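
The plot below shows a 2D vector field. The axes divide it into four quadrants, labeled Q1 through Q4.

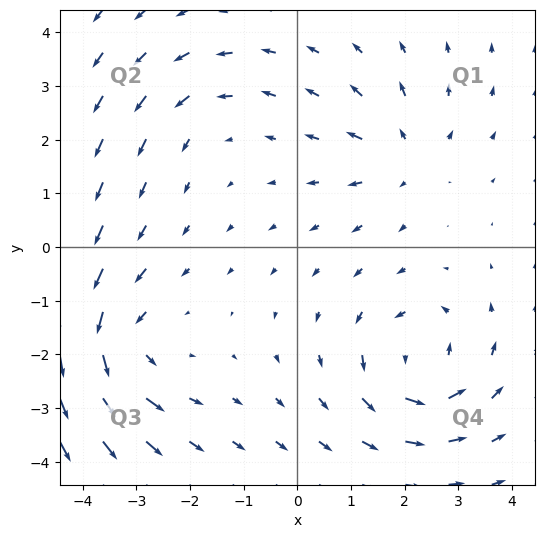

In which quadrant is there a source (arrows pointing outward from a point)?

The source sits at approximately (2.0, 1.7), which lies in quadrant Q1. The divergence there is about +3, positive as expected for a source.

Q1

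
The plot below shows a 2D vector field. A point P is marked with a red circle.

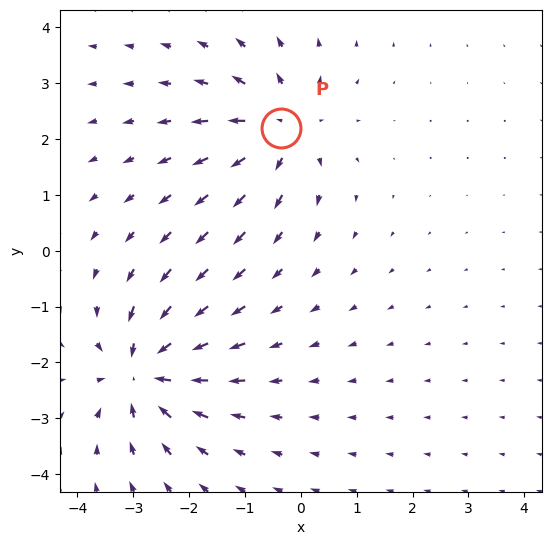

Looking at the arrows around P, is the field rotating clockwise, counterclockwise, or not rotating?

Near P at (-0.3, 2.2) the arrows show no circulation. The curl there is ≈0.

not rotating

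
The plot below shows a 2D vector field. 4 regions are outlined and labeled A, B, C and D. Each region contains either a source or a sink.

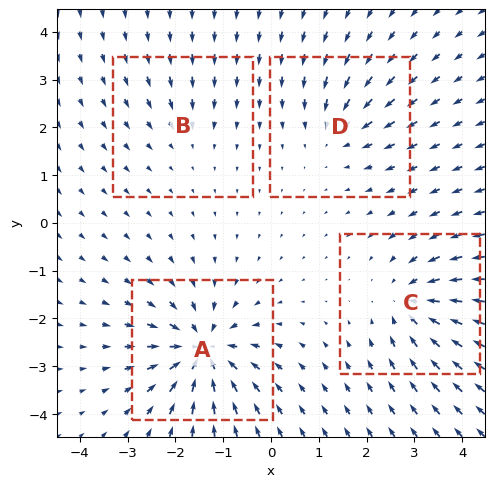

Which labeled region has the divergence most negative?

Divergence at each region's feature centre — A: about -9, B: about -3, C: about -6, D: about -4. Region A is most negative.

A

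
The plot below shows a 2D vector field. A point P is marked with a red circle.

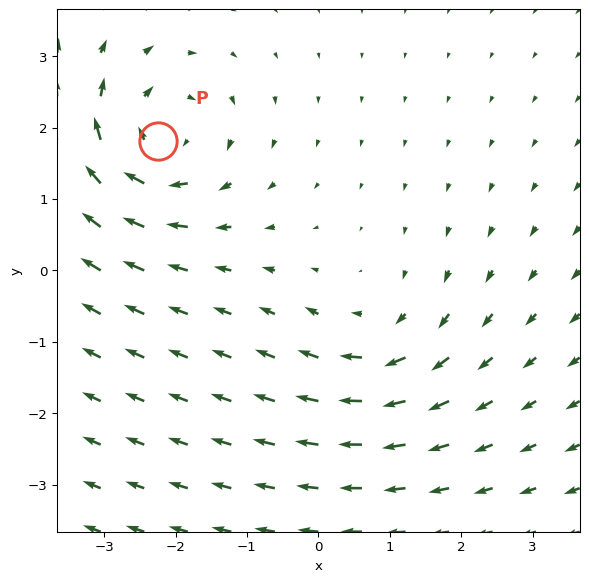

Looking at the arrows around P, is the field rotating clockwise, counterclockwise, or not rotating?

Near P at (-2.2, 1.8) the arrows circulate clockwise. The curl (z-component) there is about -5; negative curl means clockwise rotation.

clockwise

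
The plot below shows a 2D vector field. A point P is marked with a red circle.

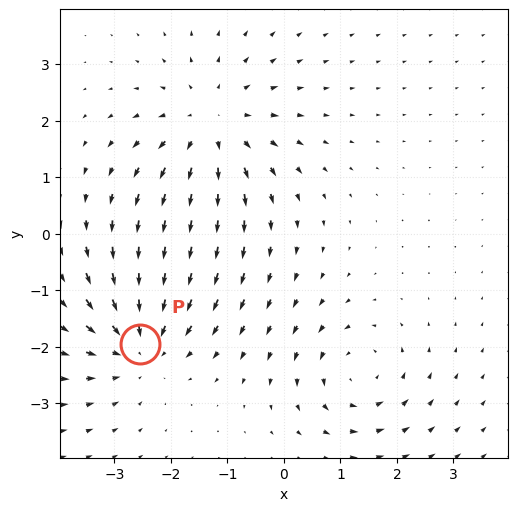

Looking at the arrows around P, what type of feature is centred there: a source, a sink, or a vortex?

At P (-2.6, -1.9) the arrows converge inward. Divergence about -3, curl ≈0 — negative divergence with near-zero curl is a sink.

sink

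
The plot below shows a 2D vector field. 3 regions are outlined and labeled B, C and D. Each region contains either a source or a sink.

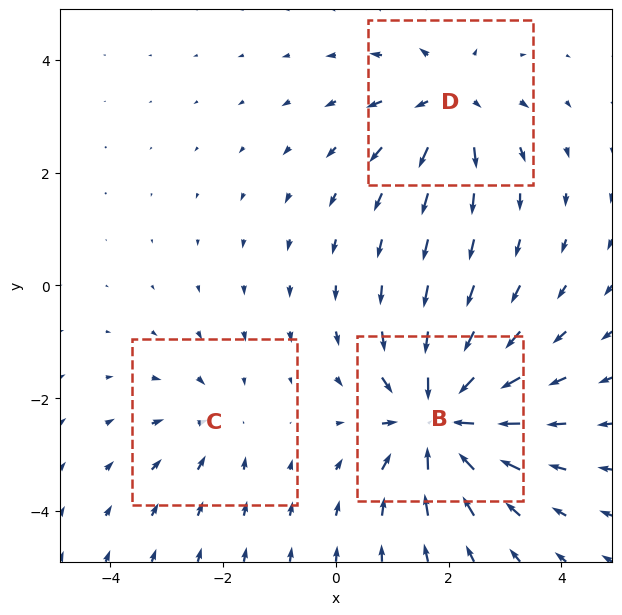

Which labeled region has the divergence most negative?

B

Divergence at each region's feature centre — B: about -6, C: about -2, D: about +4. Region B is most negative.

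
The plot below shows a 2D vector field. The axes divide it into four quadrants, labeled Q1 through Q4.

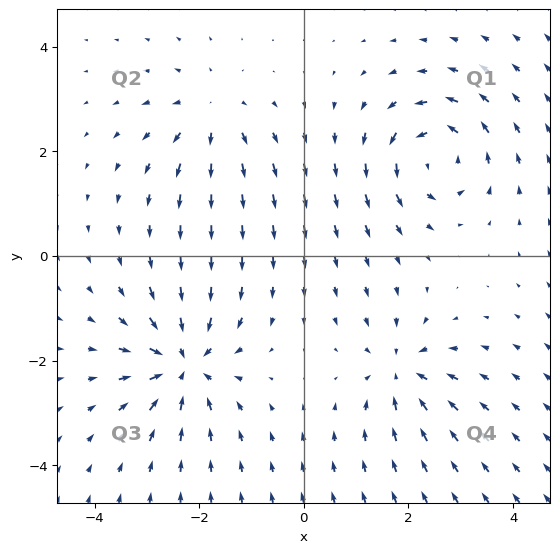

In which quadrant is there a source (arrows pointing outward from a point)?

Q2

The source sits at approximately (-1.8, 2.7), which lies in quadrant Q2. The divergence there is about +3, positive as expected for a source.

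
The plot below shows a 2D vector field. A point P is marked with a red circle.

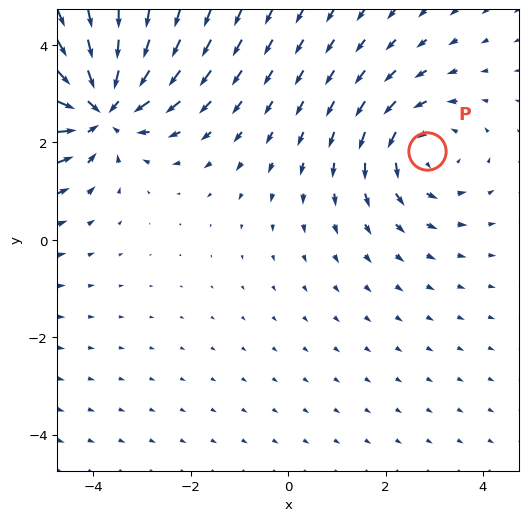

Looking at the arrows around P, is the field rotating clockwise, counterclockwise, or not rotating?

Near P at (2.8, 1.8) the arrows circulate counterclockwise. The curl (z-component) there is about +3; positive curl means counterclockwise rotation.

counterclockwise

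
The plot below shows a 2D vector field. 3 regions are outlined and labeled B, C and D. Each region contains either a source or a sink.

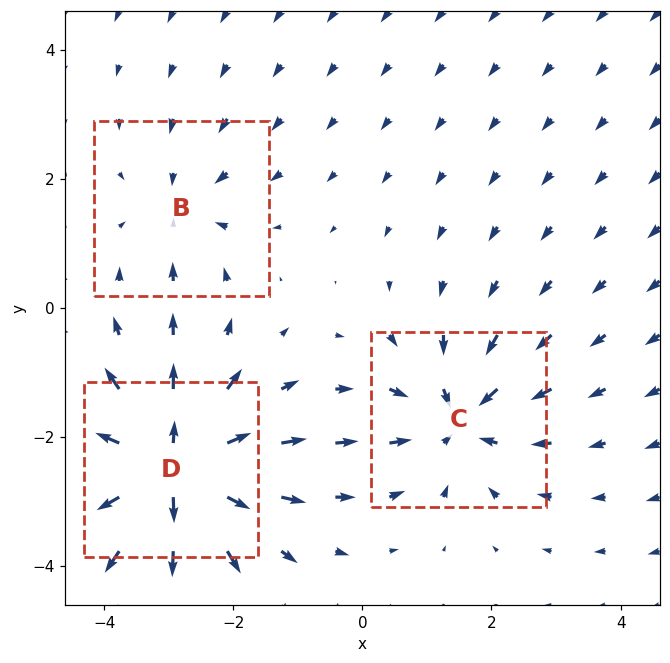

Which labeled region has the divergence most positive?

D

Divergence at each region's feature centre — B: about -2, C: about -4, D: about +6. Region D is most positive.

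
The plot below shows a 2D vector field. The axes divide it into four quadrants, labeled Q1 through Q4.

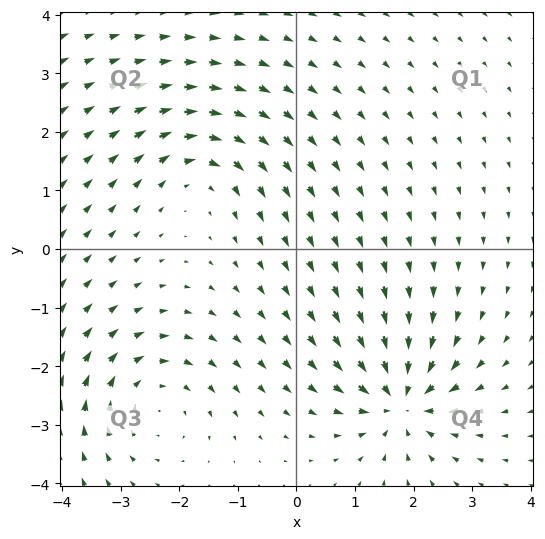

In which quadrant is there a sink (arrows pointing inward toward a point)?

The sink sits at approximately (1.8, -2.6), which lies in quadrant Q4. The divergence there is about -5, negative as expected for a sink.

Q4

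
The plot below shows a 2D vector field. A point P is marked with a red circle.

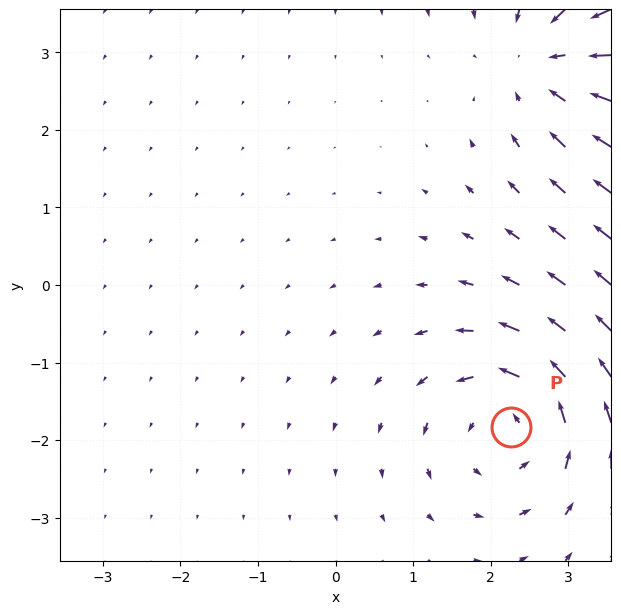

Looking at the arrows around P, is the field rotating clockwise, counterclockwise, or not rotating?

counterclockwise

Near P at (2.3, -1.8) the arrows circulate counterclockwise. The curl (z-component) there is about +4; positive curl means counterclockwise rotation.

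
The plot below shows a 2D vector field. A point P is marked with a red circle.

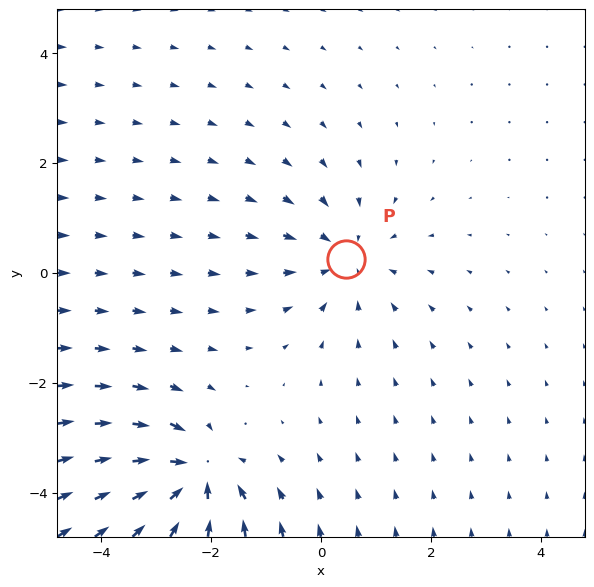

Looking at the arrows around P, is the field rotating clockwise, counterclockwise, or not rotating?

not rotating

Near P at (0.4, 0.3) the arrows show no circulation. The curl there is ≈0.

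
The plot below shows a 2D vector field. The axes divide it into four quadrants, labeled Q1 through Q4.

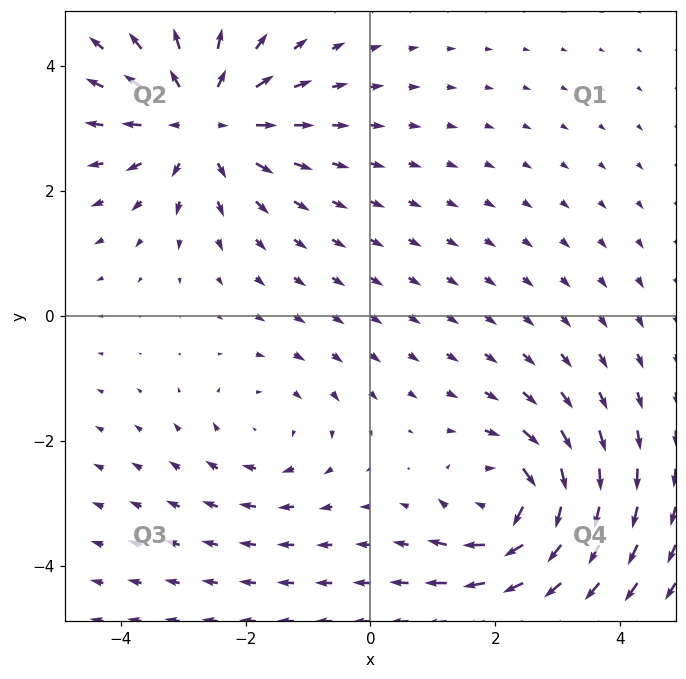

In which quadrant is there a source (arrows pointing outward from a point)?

Q2

The source sits at approximately (-2.7, 3.1), which lies in quadrant Q2. The divergence there is about +5, positive as expected for a source.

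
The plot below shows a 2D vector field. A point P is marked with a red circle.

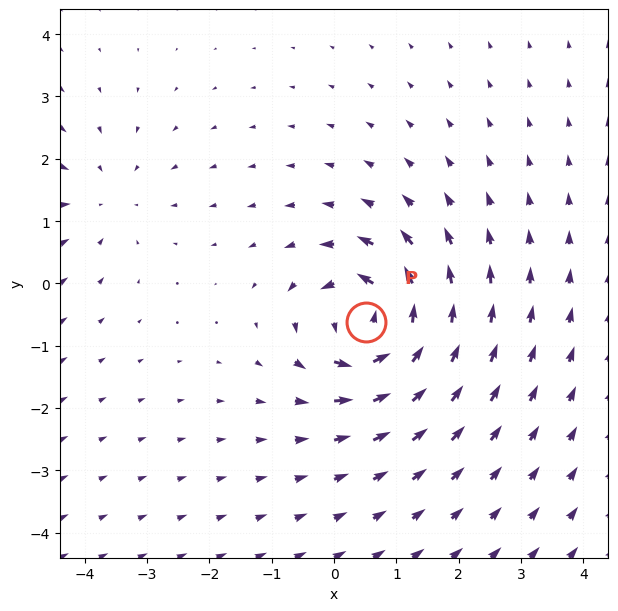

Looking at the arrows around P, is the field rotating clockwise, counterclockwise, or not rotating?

Near P at (0.5, -0.6) the arrows circulate counterclockwise. The curl (z-component) there is about +7; positive curl means counterclockwise rotation.

counterclockwise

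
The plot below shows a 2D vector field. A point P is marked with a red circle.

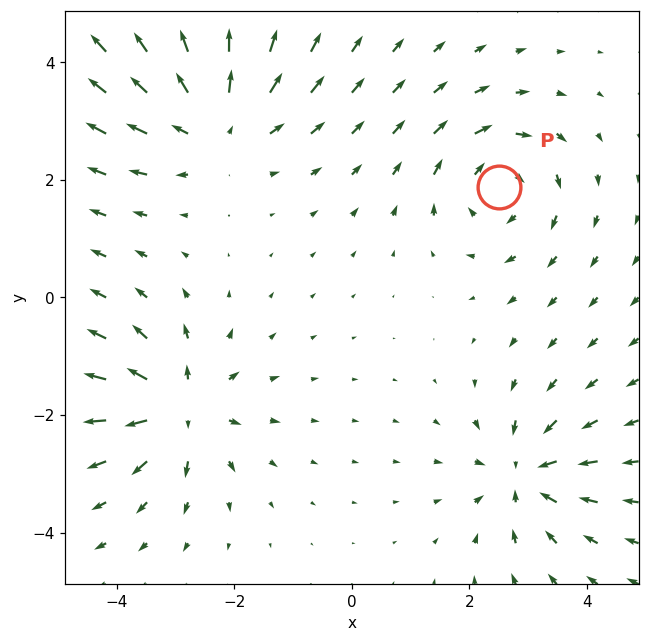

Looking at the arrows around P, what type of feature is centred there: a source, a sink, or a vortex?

At P (2.5, 1.9) the arrows circulate clockwise. Divergence ≈0, curl about -4 — near-zero divergence with nonzero curl is a vortex.

vortex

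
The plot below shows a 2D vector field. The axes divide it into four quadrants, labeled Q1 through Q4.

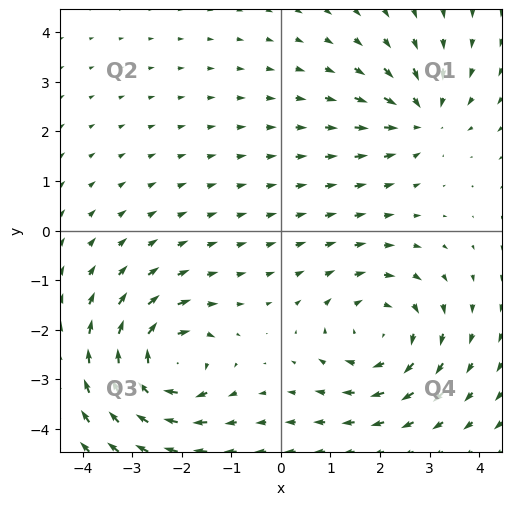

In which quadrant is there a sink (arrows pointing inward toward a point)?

The sink sits at approximately (2.8, 2.3), which lies in quadrant Q1. The divergence there is about -3, negative as expected for a sink.

Q1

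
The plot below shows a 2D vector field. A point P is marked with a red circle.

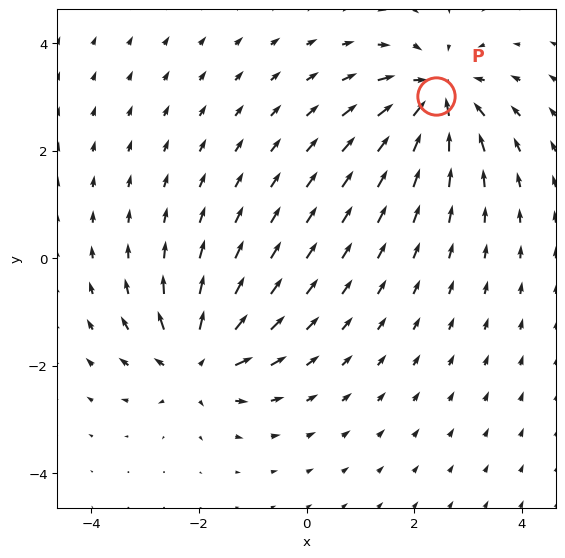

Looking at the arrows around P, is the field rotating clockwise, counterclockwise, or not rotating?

not rotating

Near P at (2.4, 3.0) the arrows show no circulation. The curl there is ≈0.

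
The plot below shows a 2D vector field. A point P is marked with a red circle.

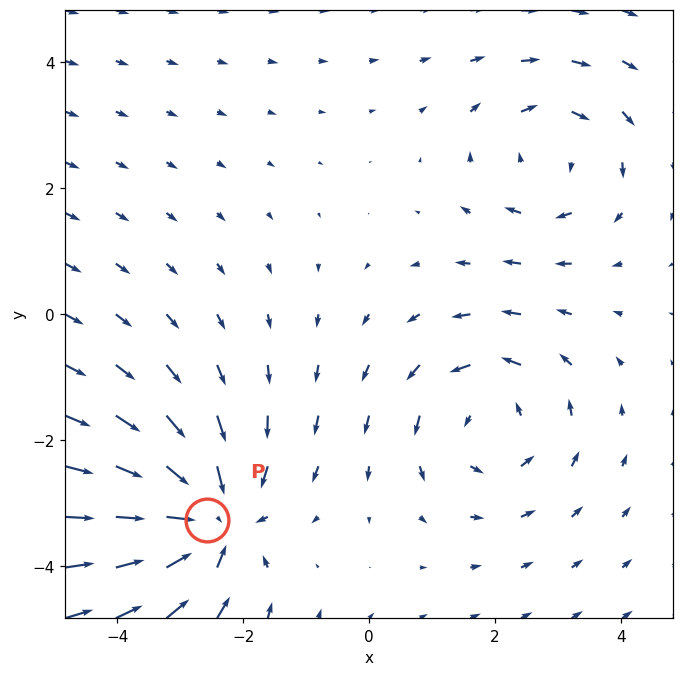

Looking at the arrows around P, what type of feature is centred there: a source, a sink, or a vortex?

At P (-2.6, -3.3) the arrows converge inward. Divergence about -5, curl ≈0 — negative divergence with near-zero curl is a sink.

sink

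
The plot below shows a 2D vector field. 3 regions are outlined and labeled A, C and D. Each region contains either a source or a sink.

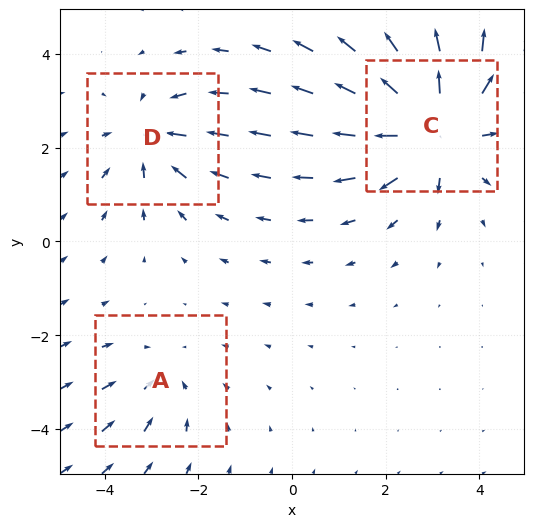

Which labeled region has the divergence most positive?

C

Divergence at each region's feature centre — A: about -2, C: about +5, D: about -3. Region C is most positive.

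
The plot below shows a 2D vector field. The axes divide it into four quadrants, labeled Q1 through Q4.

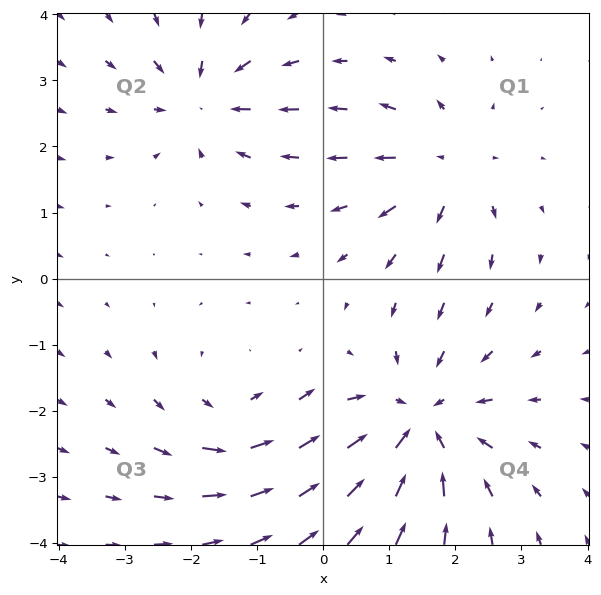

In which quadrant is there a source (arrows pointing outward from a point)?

The source sits at approximately (1.9, 1.7), which lies in quadrant Q1. The divergence there is about +4, positive as expected for a source.

Q1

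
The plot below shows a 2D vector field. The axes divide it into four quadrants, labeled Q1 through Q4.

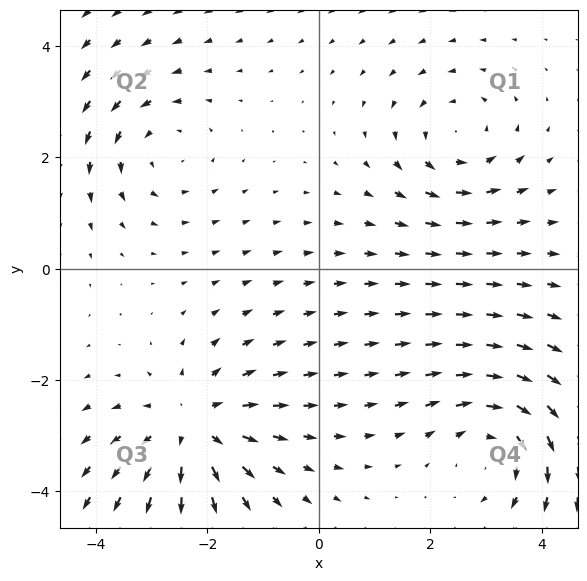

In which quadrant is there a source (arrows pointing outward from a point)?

The source sits at approximately (-2.3, -2.8), which lies in quadrant Q3. The divergence there is about +4, positive as expected for a source.

Q3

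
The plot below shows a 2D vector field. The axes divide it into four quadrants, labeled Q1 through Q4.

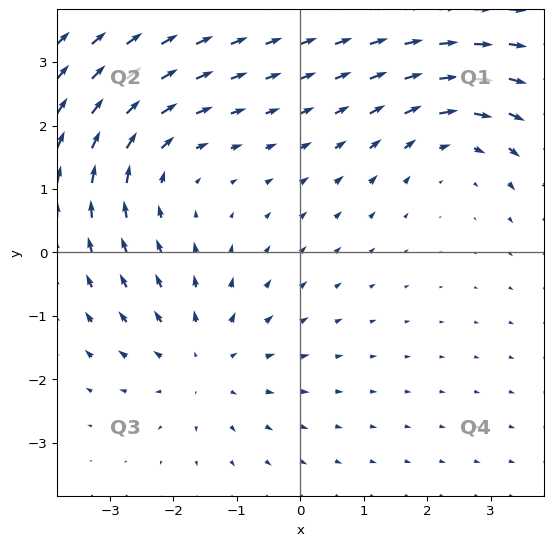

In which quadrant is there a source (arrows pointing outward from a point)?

Q3

The source sits at approximately (-1.5, -1.7), which lies in quadrant Q3. The divergence there is about +3, positive as expected for a source.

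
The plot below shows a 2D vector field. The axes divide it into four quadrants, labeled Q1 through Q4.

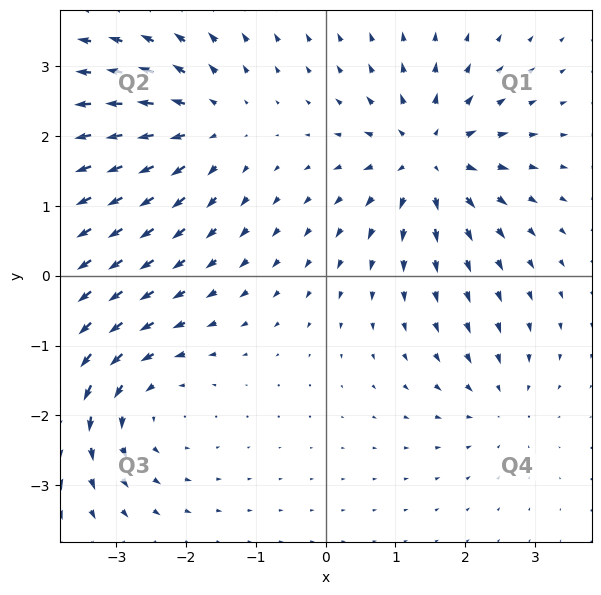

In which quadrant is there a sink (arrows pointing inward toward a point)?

Q4

The sink sits at approximately (2.5, -1.8), which lies in quadrant Q4. The divergence there is about -3, negative as expected for a sink.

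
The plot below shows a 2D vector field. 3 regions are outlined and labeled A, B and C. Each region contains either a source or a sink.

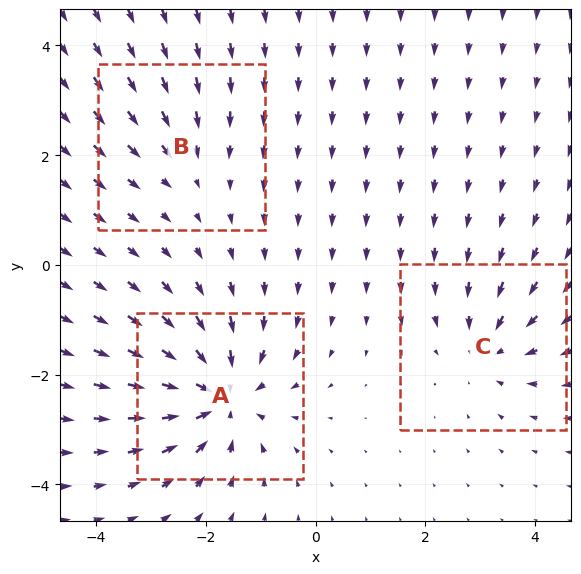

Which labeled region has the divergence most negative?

A

Divergence at each region's feature centre — A: about -6, B: about -2, C: about -3. Region A is most negative.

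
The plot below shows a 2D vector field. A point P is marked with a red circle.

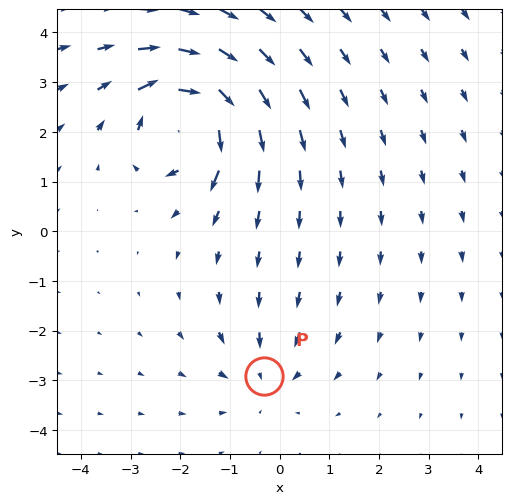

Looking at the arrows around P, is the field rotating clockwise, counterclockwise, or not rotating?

Near P at (-0.3, -2.9) the arrows show no circulation. The curl there is ≈0.

not rotating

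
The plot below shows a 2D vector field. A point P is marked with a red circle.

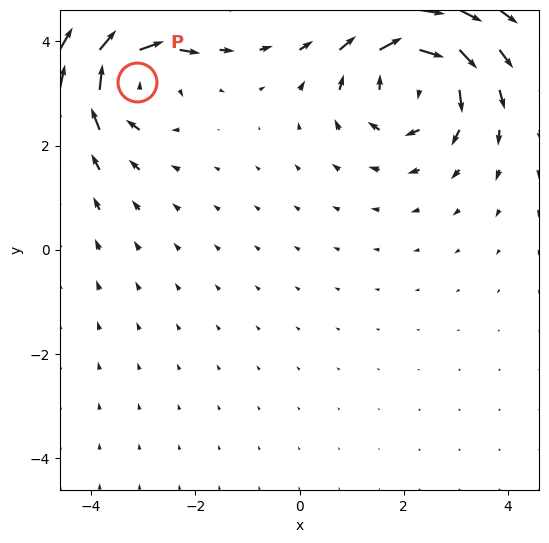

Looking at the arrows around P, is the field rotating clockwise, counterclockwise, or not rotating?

Near P at (-3.1, 3.2) the arrows circulate clockwise. The curl (z-component) there is about -5; negative curl means clockwise rotation.

clockwise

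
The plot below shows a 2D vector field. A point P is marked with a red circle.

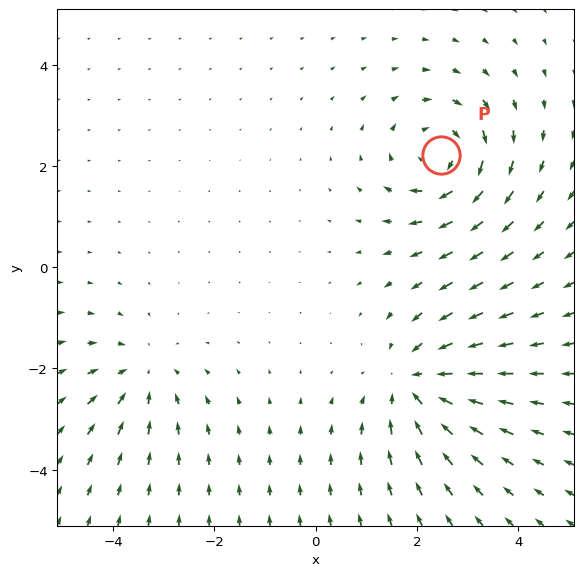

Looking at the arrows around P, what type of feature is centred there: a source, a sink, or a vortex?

vortex

At P (2.5, 2.2) the arrows circulate clockwise. Divergence ≈0, curl about -4 — near-zero divergence with nonzero curl is a vortex.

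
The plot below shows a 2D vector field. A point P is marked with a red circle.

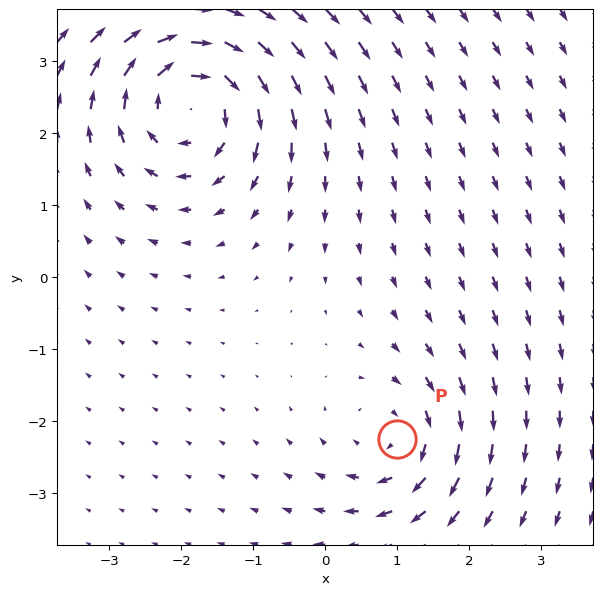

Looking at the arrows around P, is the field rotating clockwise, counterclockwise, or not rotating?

Near P at (1.0, -2.3) the arrows circulate clockwise. The curl (z-component) there is about -3; negative curl means clockwise rotation.

clockwise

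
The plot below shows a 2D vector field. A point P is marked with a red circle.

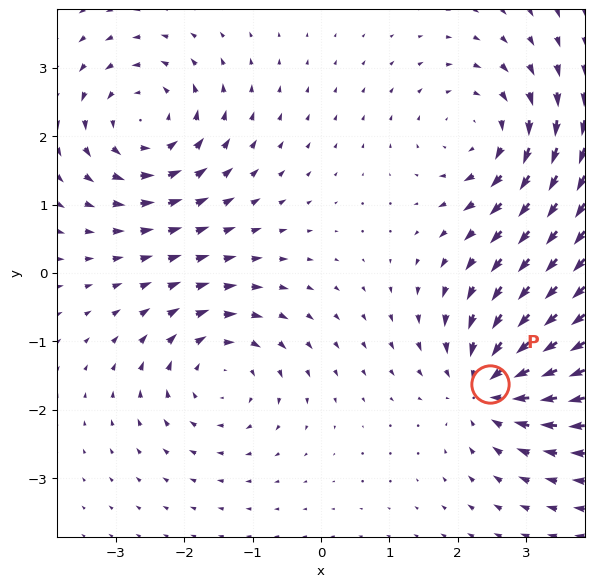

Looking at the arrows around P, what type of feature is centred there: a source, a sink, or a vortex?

sink

At P (2.5, -1.6) the arrows converge inward. Divergence about -6, curl ≈0 — negative divergence with near-zero curl is a sink.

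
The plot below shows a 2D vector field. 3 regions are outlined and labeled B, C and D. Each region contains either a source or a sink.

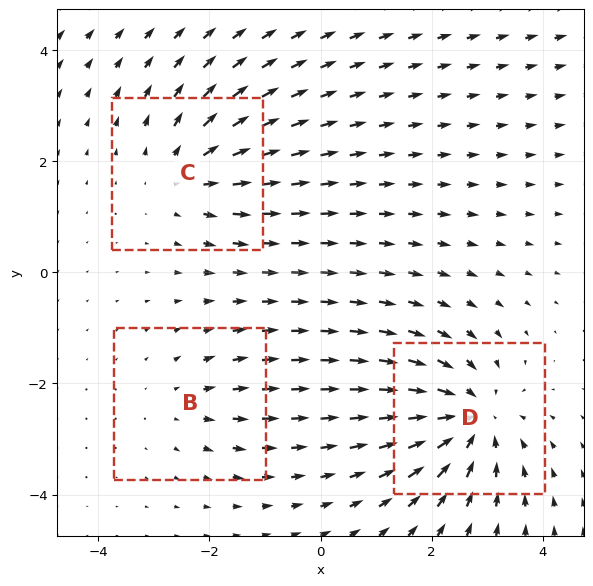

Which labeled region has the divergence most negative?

D

Divergence at each region's feature centre — B: about +2, C: about +3, D: about -4. Region D is most negative.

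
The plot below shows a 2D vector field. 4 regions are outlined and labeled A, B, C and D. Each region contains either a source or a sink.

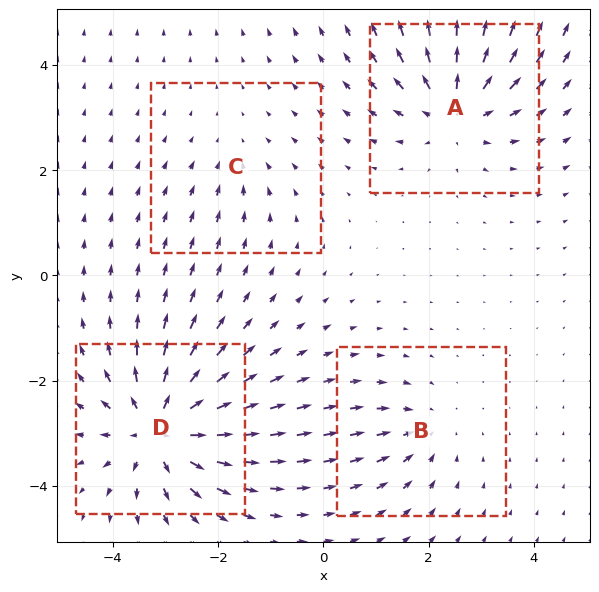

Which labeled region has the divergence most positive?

D

Divergence at each region's feature centre — A: about +6, B: about -3, C: about -2, D: about +8. Region D is most positive.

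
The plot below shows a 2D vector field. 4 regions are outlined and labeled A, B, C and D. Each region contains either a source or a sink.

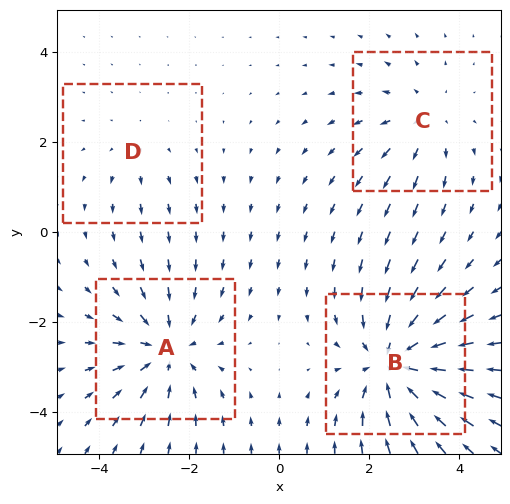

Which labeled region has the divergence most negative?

B

Divergence at each region's feature centre — A: about -4, B: about -6, C: about +3, D: about +2. Region B is most negative.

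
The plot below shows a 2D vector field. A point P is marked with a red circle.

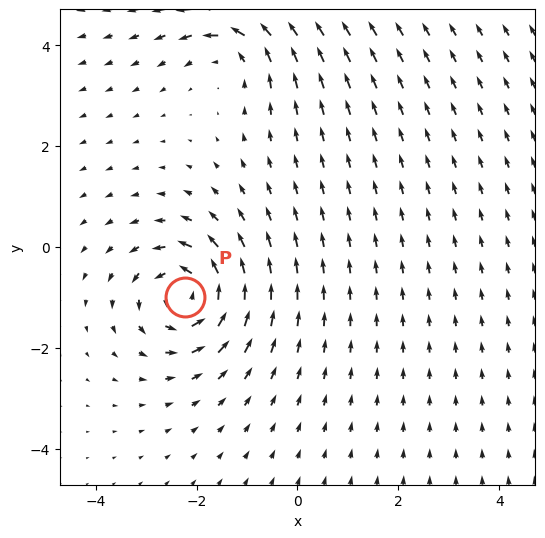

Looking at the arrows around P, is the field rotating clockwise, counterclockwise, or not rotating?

counterclockwise

Near P at (-2.2, -1.0) the arrows circulate counterclockwise. The curl (z-component) there is about +5; positive curl means counterclockwise rotation.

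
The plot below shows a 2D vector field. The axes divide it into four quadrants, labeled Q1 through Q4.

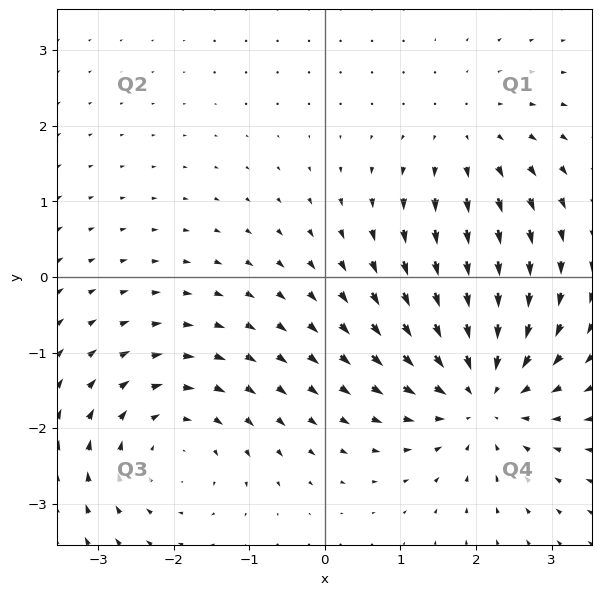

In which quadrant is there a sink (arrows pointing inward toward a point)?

Q4

The sink sits at approximately (2.1, -1.5), which lies in quadrant Q4. The divergence there is about -4, negative as expected for a sink.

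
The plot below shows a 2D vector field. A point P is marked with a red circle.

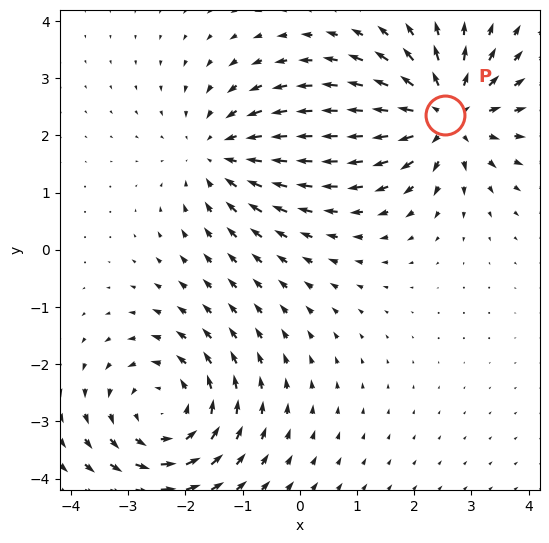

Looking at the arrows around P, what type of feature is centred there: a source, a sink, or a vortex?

At P (2.5, 2.4) the arrows spread outward. Divergence about +4, curl ≈0 — positive divergence with near-zero curl is a source.

source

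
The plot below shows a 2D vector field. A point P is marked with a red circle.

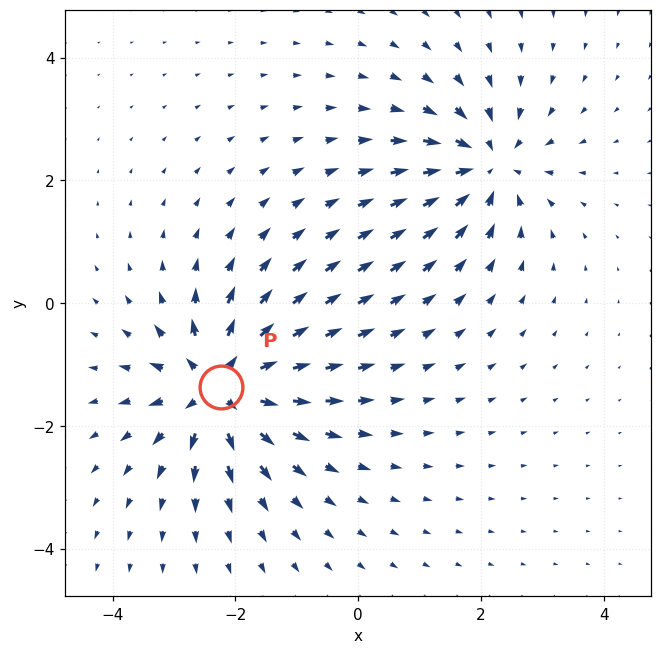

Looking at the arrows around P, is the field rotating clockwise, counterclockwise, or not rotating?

Near P at (-2.2, -1.4) the arrows show no circulation. The curl there is ≈0.

not rotating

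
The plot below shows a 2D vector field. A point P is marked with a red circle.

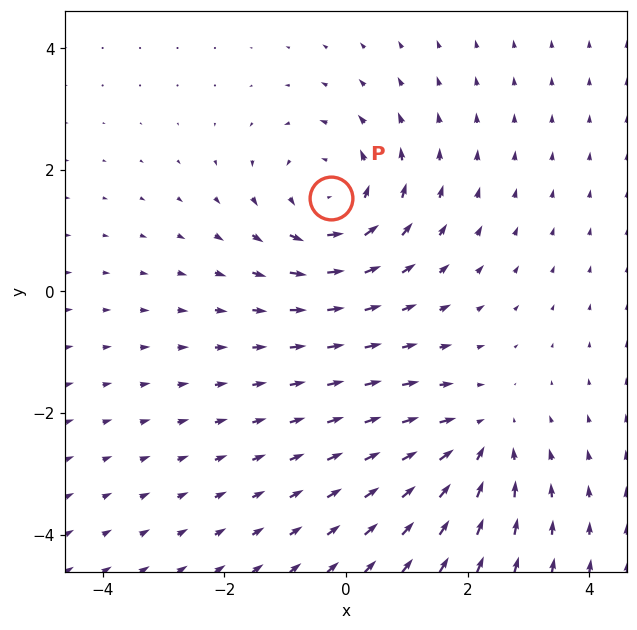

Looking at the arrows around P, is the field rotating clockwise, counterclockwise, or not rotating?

counterclockwise

Near P at (-0.2, 1.5) the arrows circulate counterclockwise. The curl (z-component) there is about +4; positive curl means counterclockwise rotation.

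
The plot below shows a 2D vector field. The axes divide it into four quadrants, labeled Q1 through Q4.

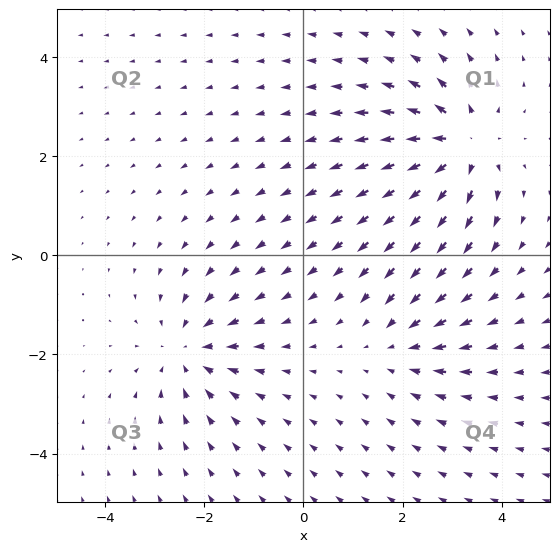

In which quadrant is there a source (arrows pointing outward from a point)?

The source sits at approximately (3.2, 2.2), which lies in quadrant Q1. The divergence there is about +5, positive as expected for a source.

Q1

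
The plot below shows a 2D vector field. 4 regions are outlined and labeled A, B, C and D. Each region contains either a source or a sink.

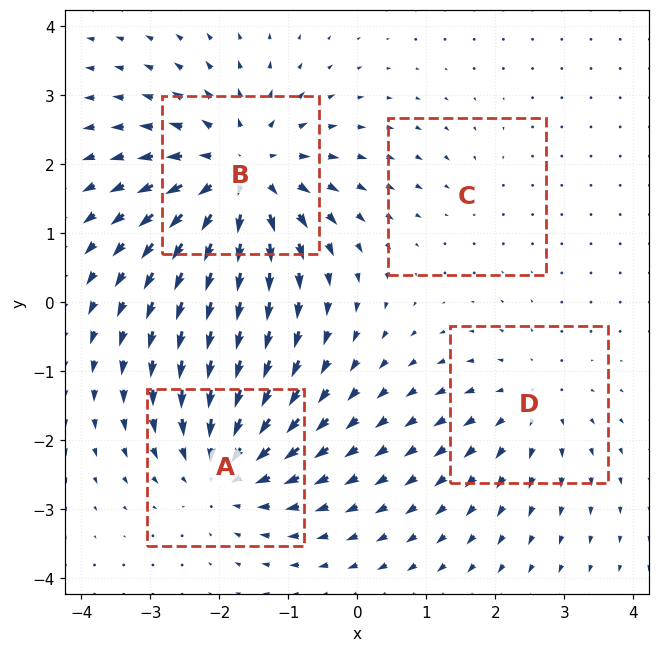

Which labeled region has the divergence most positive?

B

Divergence at each region's feature centre — A: about -5, B: about +7, C: about -2, D: about +3. Region B is most positive.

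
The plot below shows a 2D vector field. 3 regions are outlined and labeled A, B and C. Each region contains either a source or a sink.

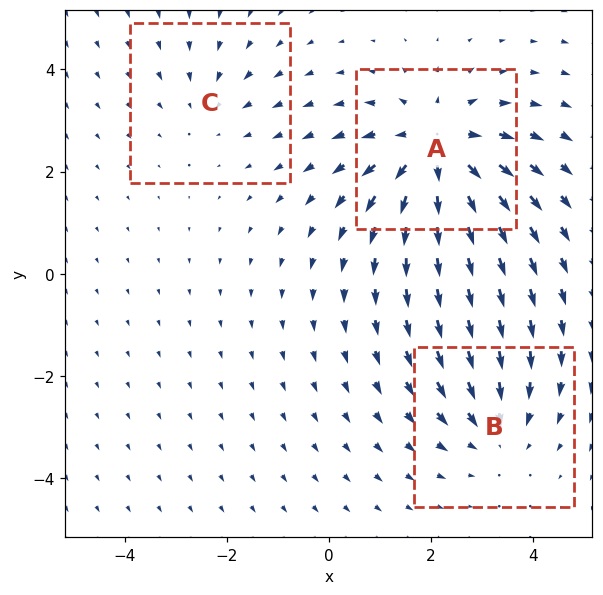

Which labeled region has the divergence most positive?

Divergence at each region's feature centre — A: about +4, B: about -3, C: about -2. Region A is most positive.

A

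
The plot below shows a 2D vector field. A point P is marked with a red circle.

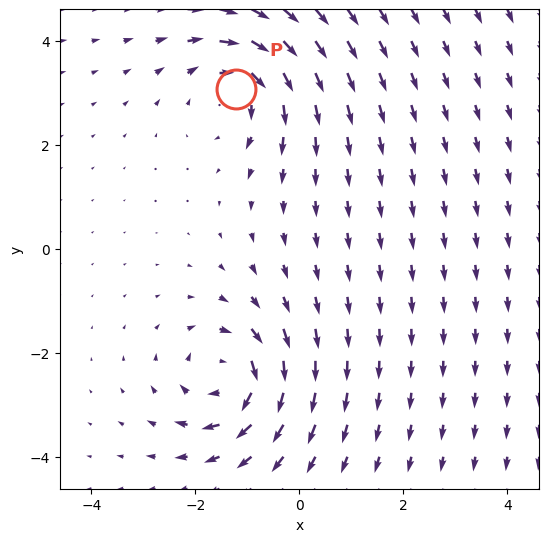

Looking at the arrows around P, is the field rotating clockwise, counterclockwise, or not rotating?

Near P at (-1.2, 3.1) the arrows circulate clockwise. The curl (z-component) there is about -3; negative curl means clockwise rotation.

clockwise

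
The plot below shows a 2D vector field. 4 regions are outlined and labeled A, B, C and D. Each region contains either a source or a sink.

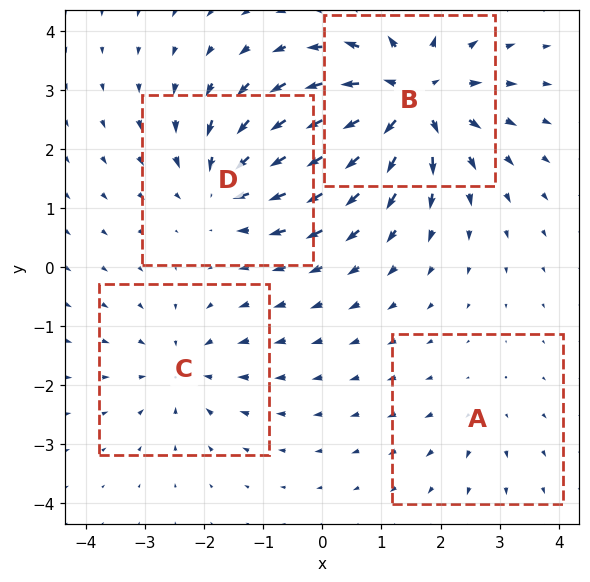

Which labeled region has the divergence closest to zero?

Divergence at each region's feature centre — A: about +2, B: about +8, C: about -4, D: about -5. Region A is closest to zero.

A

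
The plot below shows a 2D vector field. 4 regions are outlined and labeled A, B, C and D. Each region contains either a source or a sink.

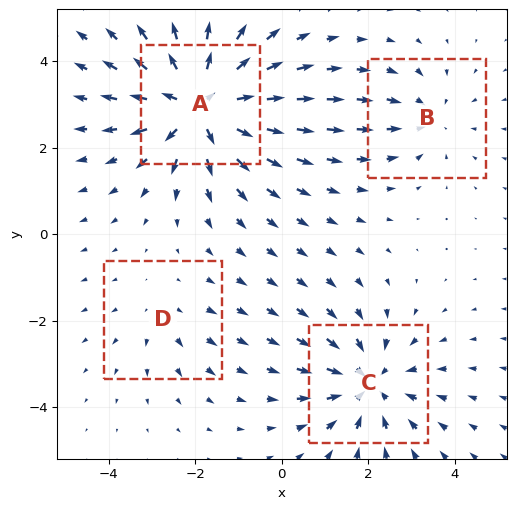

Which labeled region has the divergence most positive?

A

Divergence at each region's feature centre — A: about +6, B: about -3, C: about -4, D: about +2. Region A is most positive.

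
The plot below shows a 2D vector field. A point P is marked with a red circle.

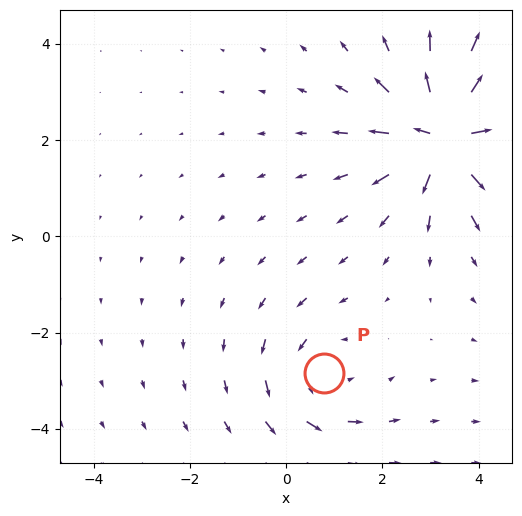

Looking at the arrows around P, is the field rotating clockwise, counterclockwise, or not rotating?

counterclockwise

Near P at (0.8, -2.8) the arrows circulate counterclockwise. The curl (z-component) there is about +3; positive curl means counterclockwise rotation.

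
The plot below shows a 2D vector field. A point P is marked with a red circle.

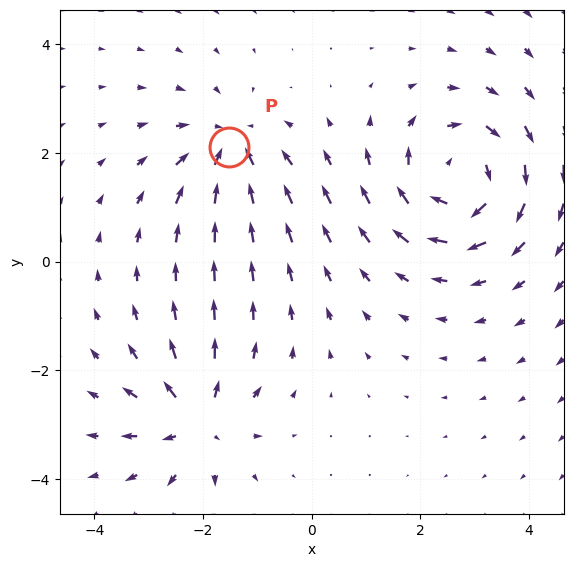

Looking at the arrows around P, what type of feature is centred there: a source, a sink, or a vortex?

At P (-1.5, 2.1) the arrows converge inward. Divergence about -3, curl ≈0 — negative divergence with near-zero curl is a sink.

sink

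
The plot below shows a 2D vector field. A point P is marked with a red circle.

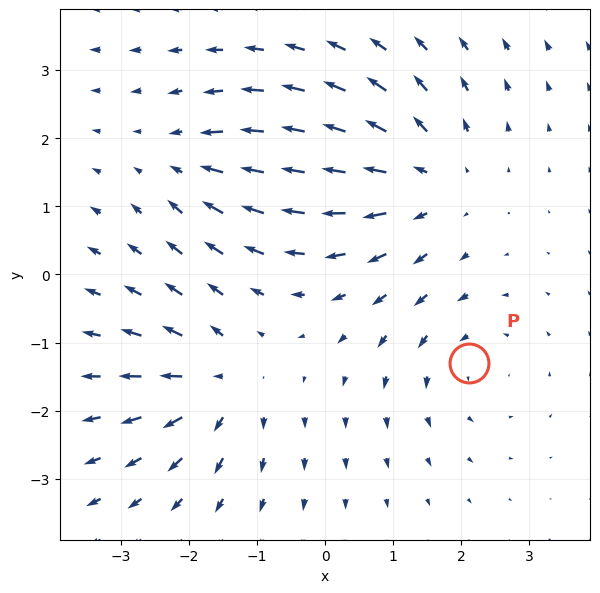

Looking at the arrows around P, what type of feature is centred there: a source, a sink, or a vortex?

vortex

At P (2.1, -1.3) the arrows circulate counterclockwise. Divergence ≈0, curl about +3 — near-zero divergence with nonzero curl is a vortex.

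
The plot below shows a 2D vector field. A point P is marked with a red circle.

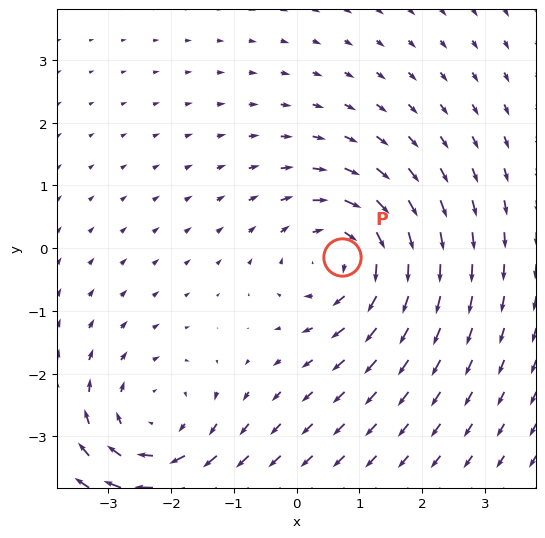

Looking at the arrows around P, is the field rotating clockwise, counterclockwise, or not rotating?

clockwise

Near P at (0.7, -0.1) the arrows circulate clockwise. The curl (z-component) there is about -5; negative curl means clockwise rotation.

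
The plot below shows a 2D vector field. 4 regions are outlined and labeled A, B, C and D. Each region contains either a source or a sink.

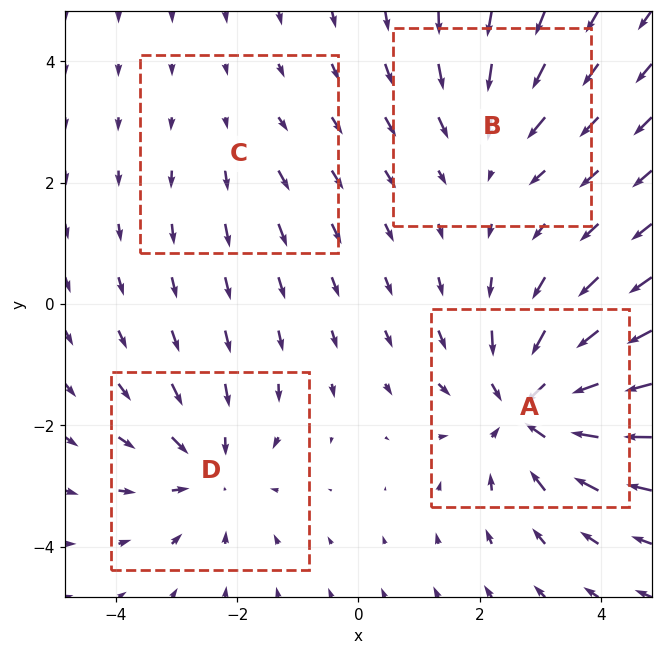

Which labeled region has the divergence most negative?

Divergence at each region's feature centre — A: about -6, B: about -3, C: about +2, D: about -4. Region A is most negative.

A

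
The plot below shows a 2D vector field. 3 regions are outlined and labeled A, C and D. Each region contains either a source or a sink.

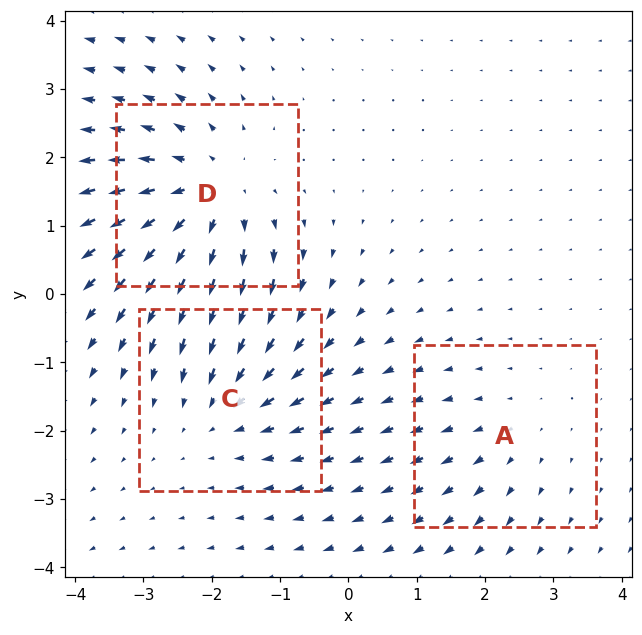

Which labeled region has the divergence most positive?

Divergence at each region's feature centre — A: about +2, C: about -3, D: about +4. Region D is most positive.

D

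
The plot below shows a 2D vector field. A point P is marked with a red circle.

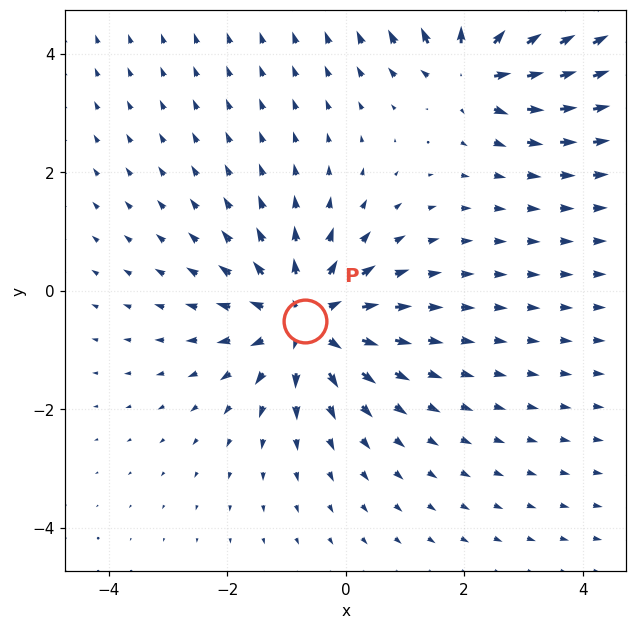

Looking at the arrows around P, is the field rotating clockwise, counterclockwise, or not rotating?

Near P at (-0.7, -0.5) the arrows show no circulation. The curl there is ≈0.

not rotating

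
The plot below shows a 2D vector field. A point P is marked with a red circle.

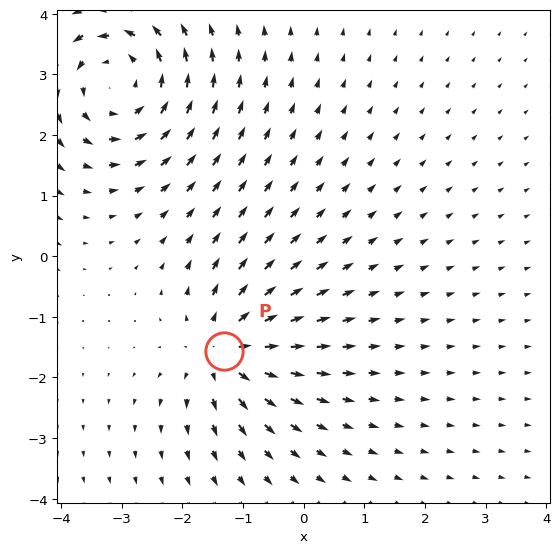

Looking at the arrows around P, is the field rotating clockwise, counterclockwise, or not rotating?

not rotating

Near P at (-1.3, -1.6) the arrows show no circulation. The curl there is ≈0.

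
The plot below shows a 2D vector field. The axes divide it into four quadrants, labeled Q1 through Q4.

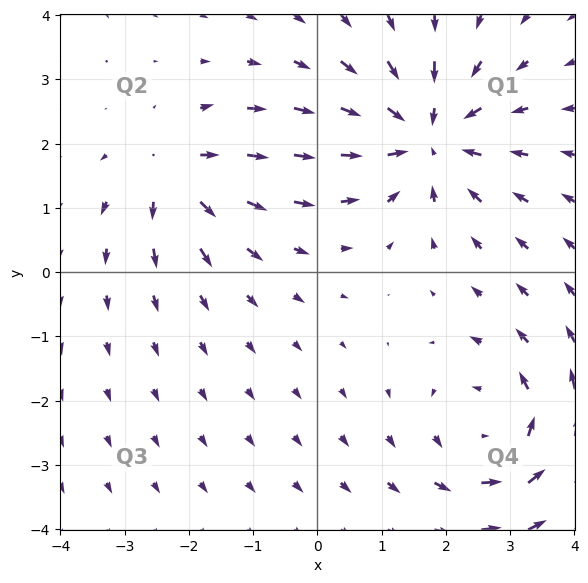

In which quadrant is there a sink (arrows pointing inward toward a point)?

Q1

The sink sits at approximately (1.7, 2.1), which lies in quadrant Q1. The divergence there is about -5, negative as expected for a sink.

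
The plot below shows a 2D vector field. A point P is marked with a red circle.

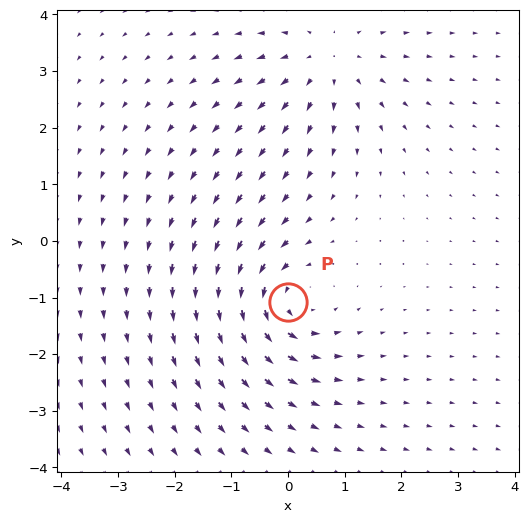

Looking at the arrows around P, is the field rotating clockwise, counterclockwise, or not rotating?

counterclockwise

Near P at (0.0, -1.1) the arrows circulate counterclockwise. The curl (z-component) there is about +4; positive curl means counterclockwise rotation.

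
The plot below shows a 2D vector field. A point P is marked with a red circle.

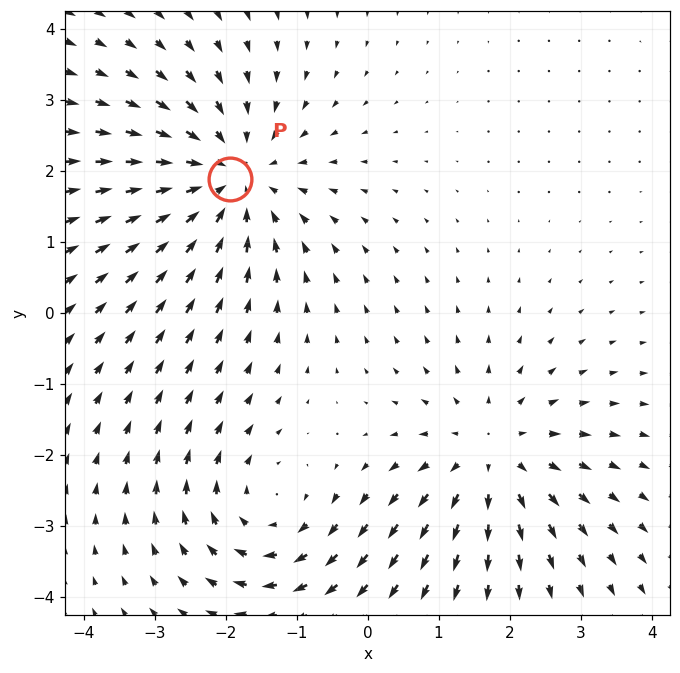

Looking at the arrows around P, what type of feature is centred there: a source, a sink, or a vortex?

sink

At P (-1.9, 1.9) the arrows converge inward. Divergence about -3, curl ≈0 — negative divergence with near-zero curl is a sink.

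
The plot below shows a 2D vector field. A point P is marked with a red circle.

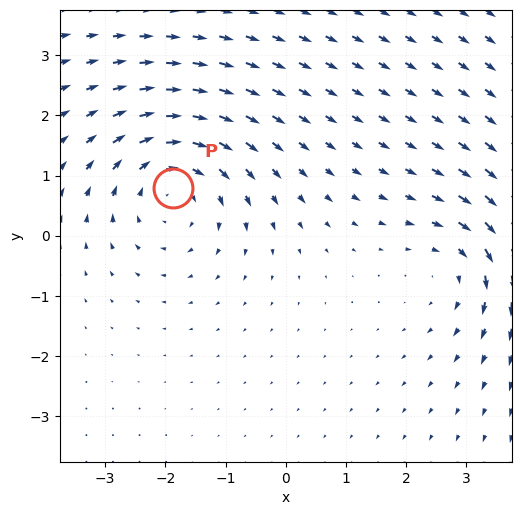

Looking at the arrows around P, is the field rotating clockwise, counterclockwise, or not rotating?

clockwise

Near P at (-1.9, 0.8) the arrows circulate clockwise. The curl (z-component) there is about -4; negative curl means clockwise rotation.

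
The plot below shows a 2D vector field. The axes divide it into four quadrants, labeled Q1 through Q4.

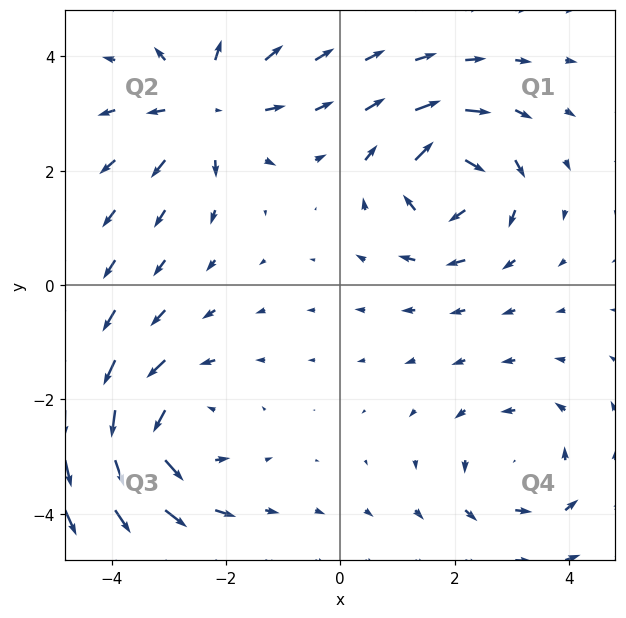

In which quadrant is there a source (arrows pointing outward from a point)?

Q2

The source sits at approximately (-2.4, 3.1), which lies in quadrant Q2. The divergence there is about +5, positive as expected for a source.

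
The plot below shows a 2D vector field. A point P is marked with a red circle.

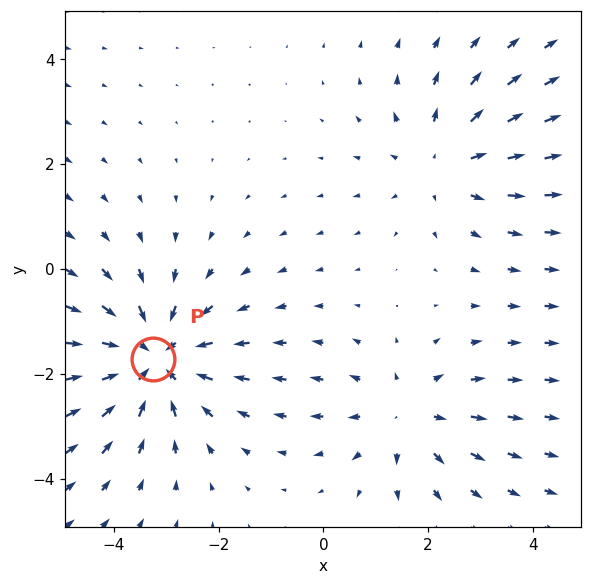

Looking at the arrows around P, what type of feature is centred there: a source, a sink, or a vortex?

At P (-3.2, -1.7) the arrows converge inward. Divergence about -3, curl ≈0 — negative divergence with near-zero curl is a sink.

sink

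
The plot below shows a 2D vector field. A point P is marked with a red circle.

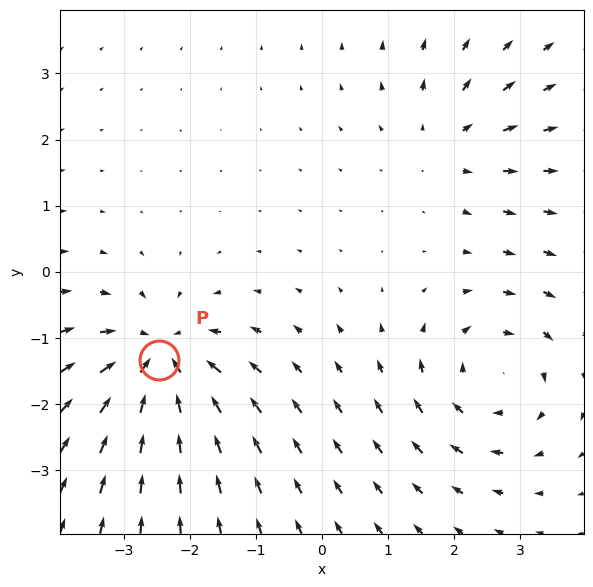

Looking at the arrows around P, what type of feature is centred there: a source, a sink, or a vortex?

sink

At P (-2.5, -1.3) the arrows converge inward. Divergence about -5, curl ≈0 — negative divergence with near-zero curl is a sink.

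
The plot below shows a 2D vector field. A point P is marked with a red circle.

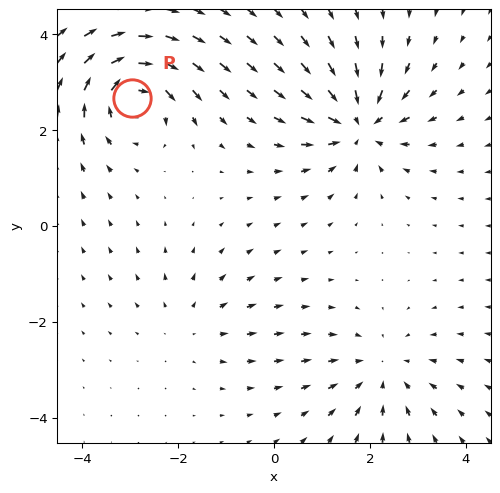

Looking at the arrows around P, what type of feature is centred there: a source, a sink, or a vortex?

vortex

At P (-3.0, 2.7) the arrows circulate clockwise. Divergence ≈0, curl about -7 — near-zero divergence with nonzero curl is a vortex.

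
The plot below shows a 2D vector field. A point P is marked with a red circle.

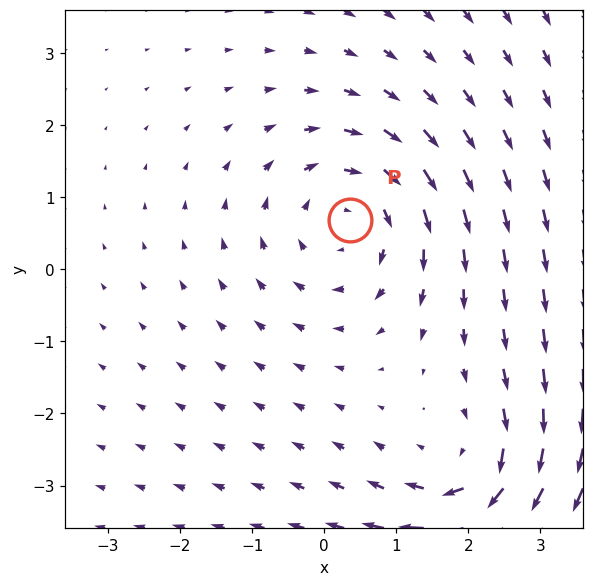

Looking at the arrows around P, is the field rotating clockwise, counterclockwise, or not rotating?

Near P at (0.4, 0.7) the arrows circulate clockwise. The curl (z-component) there is about -4; negative curl means clockwise rotation.

clockwise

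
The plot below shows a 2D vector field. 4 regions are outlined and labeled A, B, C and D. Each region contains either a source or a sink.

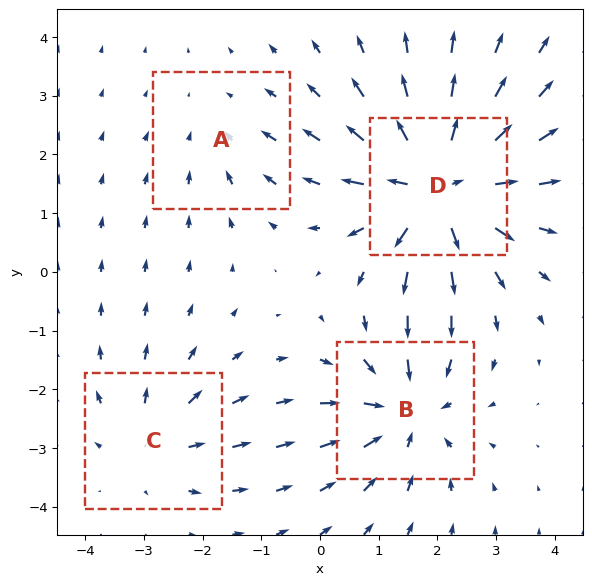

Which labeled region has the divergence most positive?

Divergence at each region's feature centre — A: about -2, B: about -5, C: about +3, D: about +8. Region D is most positive.

D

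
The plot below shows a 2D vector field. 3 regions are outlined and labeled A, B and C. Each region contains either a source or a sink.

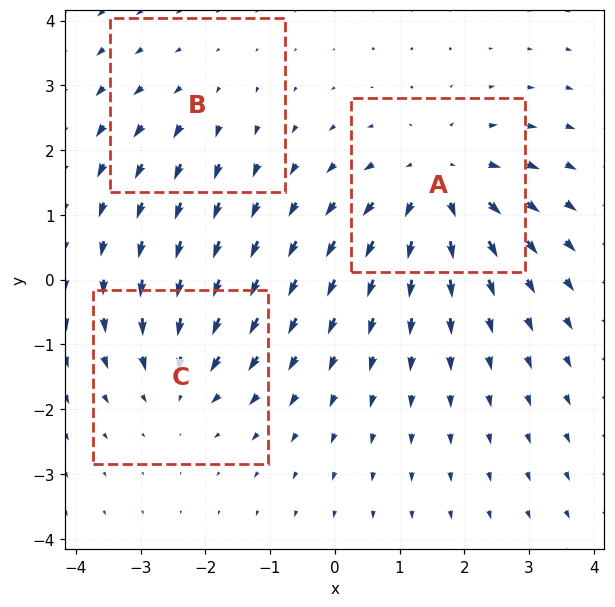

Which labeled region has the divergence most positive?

A

Divergence at each region's feature centre — A: about +5, B: about +2, C: about -3. Region A is most positive.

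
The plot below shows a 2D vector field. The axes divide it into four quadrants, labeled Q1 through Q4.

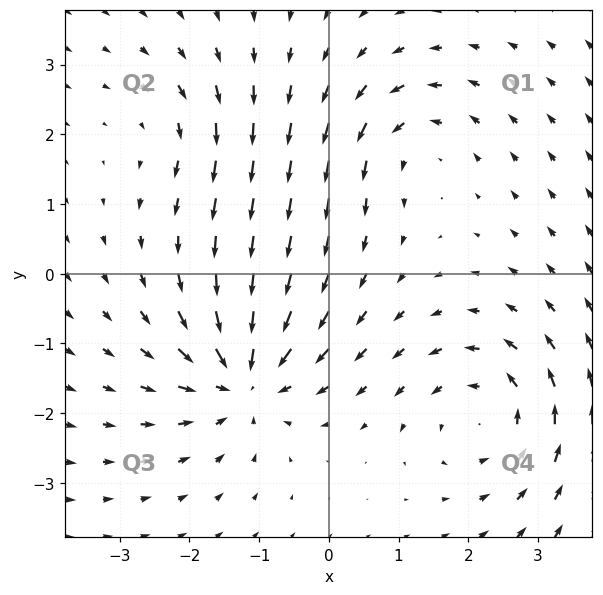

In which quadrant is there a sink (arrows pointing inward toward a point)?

The sink sits at approximately (-1.2, -1.5), which lies in quadrant Q3. The divergence there is about -6, negative as expected for a sink.

Q3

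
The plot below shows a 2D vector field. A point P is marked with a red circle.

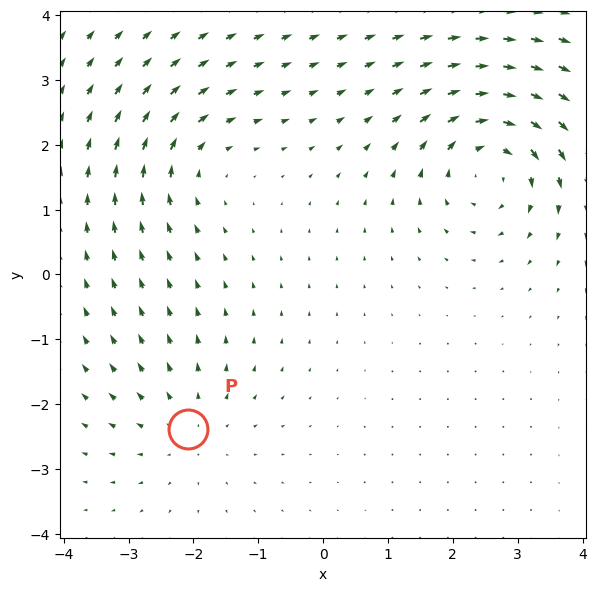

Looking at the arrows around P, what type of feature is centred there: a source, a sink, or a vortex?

source

At P (-2.1, -2.4) the arrows spread outward. Divergence about +3, curl ≈0 — positive divergence with near-zero curl is a source.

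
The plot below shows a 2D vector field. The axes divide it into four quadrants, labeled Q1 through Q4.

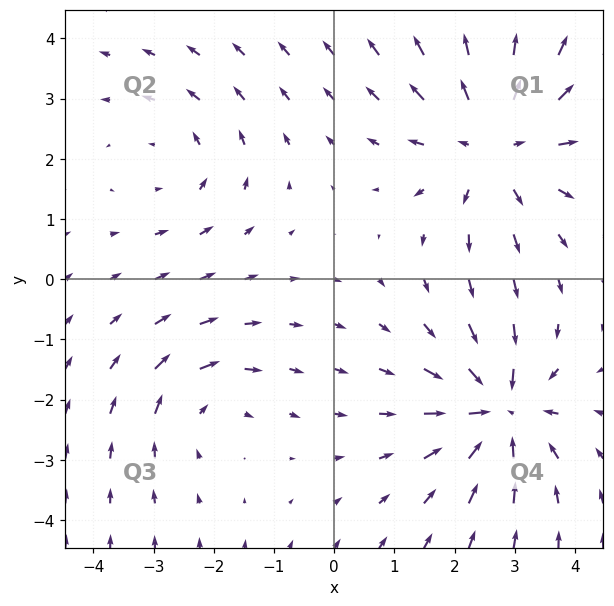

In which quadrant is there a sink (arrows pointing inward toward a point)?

The sink sits at approximately (2.7, -2.2), which lies in quadrant Q4. The divergence there is about -6, negative as expected for a sink.

Q4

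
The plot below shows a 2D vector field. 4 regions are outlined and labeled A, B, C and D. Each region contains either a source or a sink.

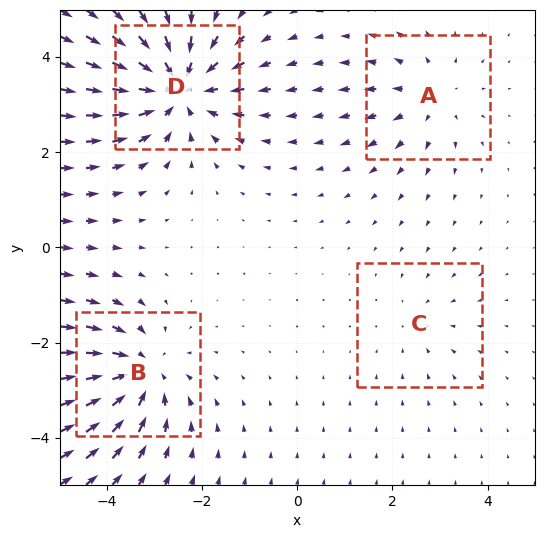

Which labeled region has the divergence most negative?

Divergence at each region's feature centre — A: about +3, B: about -5, C: about -2, D: about -6. Region D is most negative.

D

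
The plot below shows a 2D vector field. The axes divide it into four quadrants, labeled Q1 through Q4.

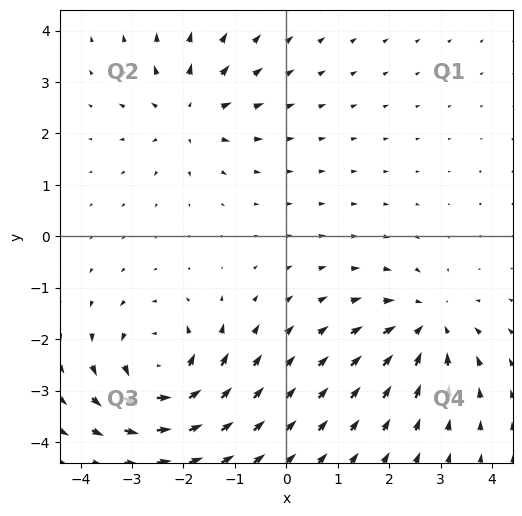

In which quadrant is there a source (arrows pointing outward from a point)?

The source sits at approximately (-1.9, 2.4), which lies in quadrant Q2. The divergence there is about +4, positive as expected for a source.

Q2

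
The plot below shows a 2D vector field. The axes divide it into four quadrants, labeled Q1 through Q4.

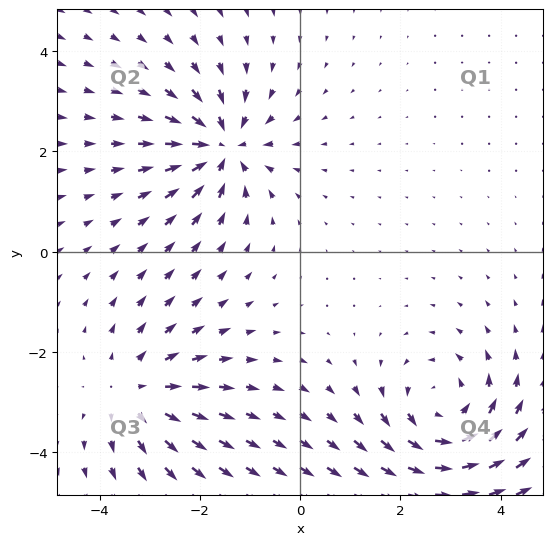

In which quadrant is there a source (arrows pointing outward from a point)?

The source sits at approximately (-3.3, -2.8), which lies in quadrant Q3. The divergence there is about +3, positive as expected for a source.

Q3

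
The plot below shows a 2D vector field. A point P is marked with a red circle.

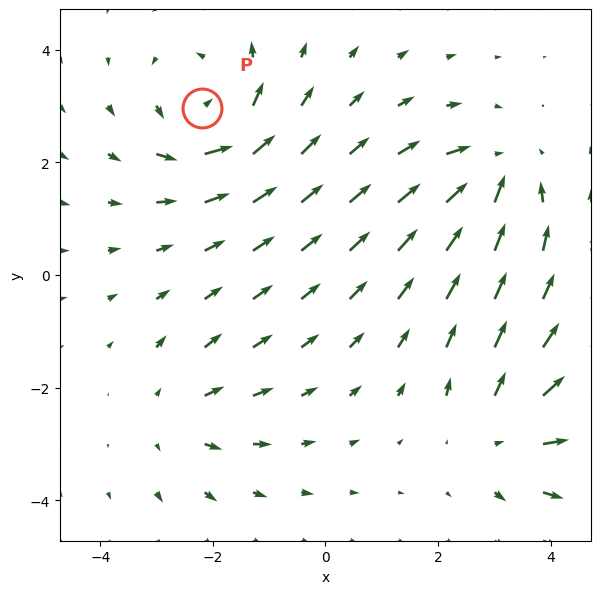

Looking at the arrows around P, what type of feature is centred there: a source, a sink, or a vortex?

At P (-2.2, 3.0) the arrows circulate counterclockwise. Divergence ≈0, curl about +5 — near-zero divergence with nonzero curl is a vortex.

vortex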